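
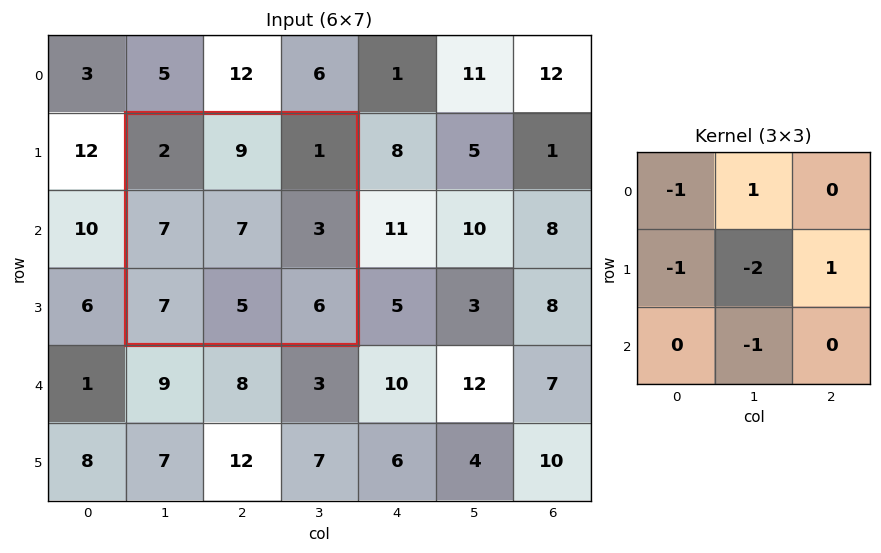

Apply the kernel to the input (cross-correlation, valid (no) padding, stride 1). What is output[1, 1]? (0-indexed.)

-16

The receptive field on the input at this output position is [2 9 1 / 7 7 3 / 7 5 6]. Elementwise product with the kernel and sum: 2·-1 + 9·1 + 7·-1 + 7·-2 + 3·1 + 5·-1.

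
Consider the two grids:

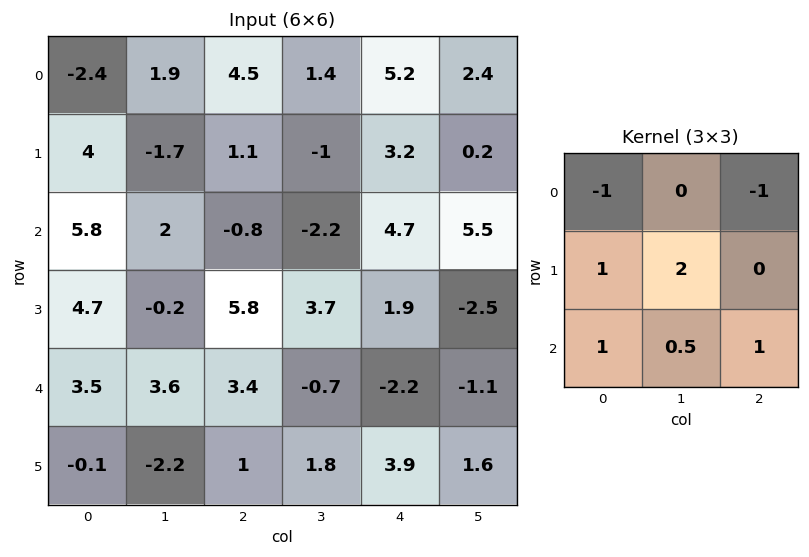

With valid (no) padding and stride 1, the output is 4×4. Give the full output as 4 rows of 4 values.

Output[0,0]: The receptive field on the input at this output position is [-2.4 1.9 4.5 / 4 -1.7 1.1 / 5.8 2 -0.8]. Elementwise product with the kernel and sum: -2.4·-1 + 4.5·-1 + 4·1 + -1.7·2 + 5.8·1 + 2·0.5 + -0.8·1.

4.5 -3.4 -7.8 7.25
15.1 9.5 0.05 10.15
8 16.2 10.15 1.3
0 7 0.1 -0.95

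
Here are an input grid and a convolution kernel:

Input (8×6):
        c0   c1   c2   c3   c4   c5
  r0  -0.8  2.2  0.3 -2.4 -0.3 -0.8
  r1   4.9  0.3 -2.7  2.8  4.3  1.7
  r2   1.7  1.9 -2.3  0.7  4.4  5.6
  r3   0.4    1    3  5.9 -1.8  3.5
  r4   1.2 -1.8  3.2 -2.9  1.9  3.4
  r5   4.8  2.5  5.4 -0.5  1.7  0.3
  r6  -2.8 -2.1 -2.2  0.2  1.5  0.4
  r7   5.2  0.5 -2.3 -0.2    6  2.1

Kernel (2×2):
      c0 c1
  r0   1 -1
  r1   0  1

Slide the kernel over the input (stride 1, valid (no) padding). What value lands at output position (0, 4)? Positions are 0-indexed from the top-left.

2.2

The receptive field on the input at this output position is [-0.3 -0.8 / 4.3 1.7]. Elementwise product with the kernel and sum: -0.3·1 + -0.8·-1 + 1.7·1.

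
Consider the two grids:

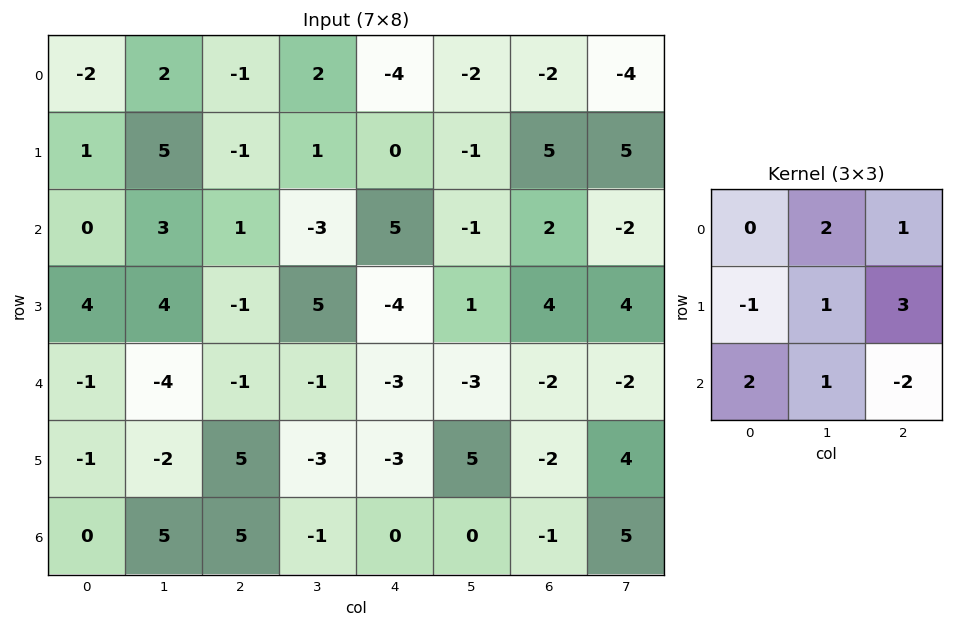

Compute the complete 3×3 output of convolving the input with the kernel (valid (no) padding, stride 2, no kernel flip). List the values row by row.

Output[0,0]: The receptive field on the input at this output position is [-2 2 -1 / 1 5 -1 / 0 3 1]. Elementwise product with the kernel and sum: 2·2 + -1·1 + 1·-1 + 5·1 + -1·3 + 0·2 + 3·1 + 1·-2.

5 -9 13
0 -4 12
0 -13 -4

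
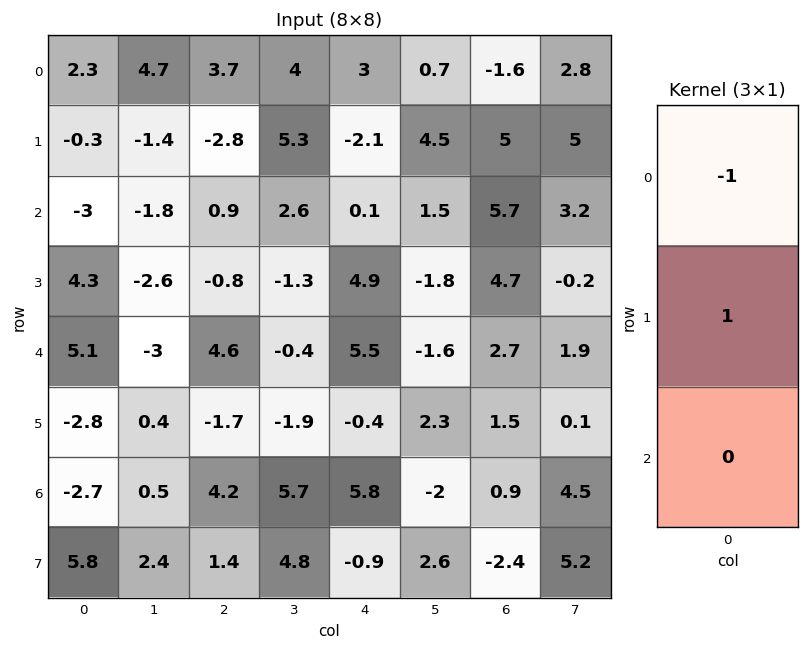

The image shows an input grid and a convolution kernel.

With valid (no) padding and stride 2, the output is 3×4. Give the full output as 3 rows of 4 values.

-2.6 -6.5 -5.1 6.6
7.3 -1.7 4.8 -1
-7.9 -6.3 -5.9 -1.2

Output[0,0]: The receptive field on the input at this output position is [2.3 / -0.3 / -3]. Elementwise product with the kernel and sum: 2.3·-1 + -0.3·1.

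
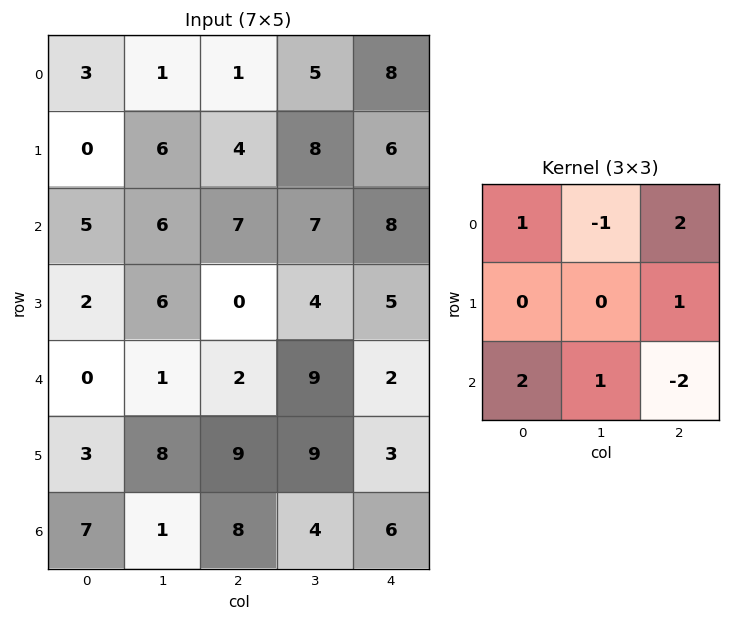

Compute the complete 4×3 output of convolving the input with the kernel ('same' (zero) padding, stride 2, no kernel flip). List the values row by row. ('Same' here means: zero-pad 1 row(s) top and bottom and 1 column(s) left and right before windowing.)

Output[0,0]: The receptive field on the zero-padded input at this output position is [0 0 0 / 0 3 1 / 0 0 6]. Elementwise product with the kernel and sum: 0·1 + 0·-1 + 0·2 + 1·1 + 0·2 + 0·1 + 6·-2.

-11 5 22
8 29 15
-2 30 20
14 21 6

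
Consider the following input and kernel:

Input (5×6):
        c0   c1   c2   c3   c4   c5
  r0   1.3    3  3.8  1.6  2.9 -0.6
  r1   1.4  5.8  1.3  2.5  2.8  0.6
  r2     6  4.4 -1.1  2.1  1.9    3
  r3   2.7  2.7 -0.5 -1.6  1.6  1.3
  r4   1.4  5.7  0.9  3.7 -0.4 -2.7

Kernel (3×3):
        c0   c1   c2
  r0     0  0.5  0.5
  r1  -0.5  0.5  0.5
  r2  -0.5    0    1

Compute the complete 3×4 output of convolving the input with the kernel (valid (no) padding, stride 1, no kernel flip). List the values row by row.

Output[0,0]: The receptive field on the input at this output position is [1.3 3 3.8 / 1.4 5.8 1.3 / 6 4.4 -1.1]. Elementwise product with the kernel and sum: 3·0.5 + 3.8·0.5 + 1.4·-0.5 + 5.8·0.5 + 1.3·0.5 + 6·-0.5 + -1.1·1.
Output[0,1]: The receptive field on the input at this output position is [3 3.8 1.6 / 5.8 1.3 2.5 / 4.4 -1.1 2.1]. Elementwise product with the kernel and sum: 3.8·0.5 + 1.6·0.5 + 5.8·-0.5 + 1.3·0.5 + 2.5·0.5 + 4.4·-0.5 + 2.1·1.

2.15 1.6 6.7 3.55
0.35 -2.75 7.05 5.2
1.6 -1.05 1.4 0.15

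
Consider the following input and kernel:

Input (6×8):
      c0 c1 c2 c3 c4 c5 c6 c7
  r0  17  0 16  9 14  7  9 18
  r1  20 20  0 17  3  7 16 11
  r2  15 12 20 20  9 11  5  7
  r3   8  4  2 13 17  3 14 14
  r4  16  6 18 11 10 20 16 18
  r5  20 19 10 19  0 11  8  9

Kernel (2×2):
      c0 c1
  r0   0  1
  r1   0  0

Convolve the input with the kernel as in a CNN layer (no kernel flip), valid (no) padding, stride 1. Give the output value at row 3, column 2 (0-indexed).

The receptive field on the input at this output position is [2 13 / 18 11]. Elementwise product with the kernel and sum: 13·1.

13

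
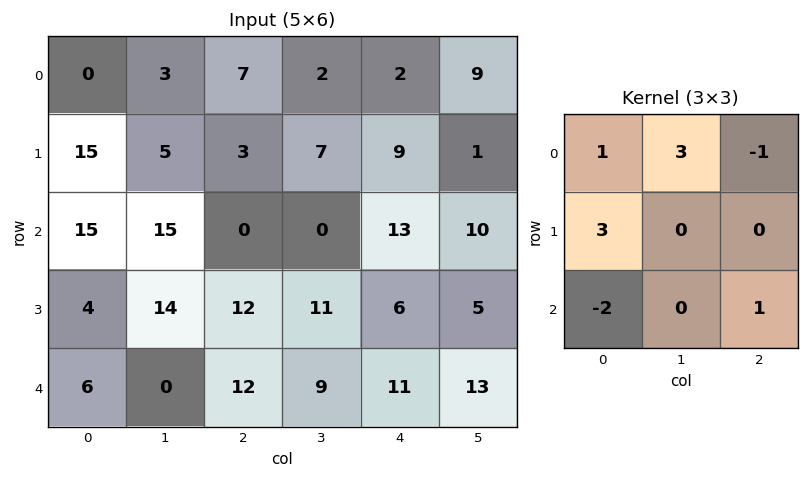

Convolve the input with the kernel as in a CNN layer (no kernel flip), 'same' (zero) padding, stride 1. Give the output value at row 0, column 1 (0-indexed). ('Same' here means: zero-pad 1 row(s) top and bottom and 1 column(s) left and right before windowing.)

-27

The receptive field on the zero-padded input at this output position is [0 0 0 / 0 3 7 / 15 5 3]. Elementwise product with the kernel and sum: 0·1 + 0·3 + 0·-1 + 0·3 + 15·-2 + 3·1.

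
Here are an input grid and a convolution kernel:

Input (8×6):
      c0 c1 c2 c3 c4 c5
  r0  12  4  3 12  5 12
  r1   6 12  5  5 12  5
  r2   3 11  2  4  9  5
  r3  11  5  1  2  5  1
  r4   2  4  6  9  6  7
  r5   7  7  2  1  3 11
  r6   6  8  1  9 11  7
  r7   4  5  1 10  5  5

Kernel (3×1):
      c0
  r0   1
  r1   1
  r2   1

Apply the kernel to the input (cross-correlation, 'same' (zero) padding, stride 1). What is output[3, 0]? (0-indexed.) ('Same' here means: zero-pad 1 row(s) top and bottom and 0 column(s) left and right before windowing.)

The receptive field on the zero-padded input at this output position is [3 / 11 / 2]. Elementwise product with the kernel and sum: 3·1 + 11·1 + 2·1.

16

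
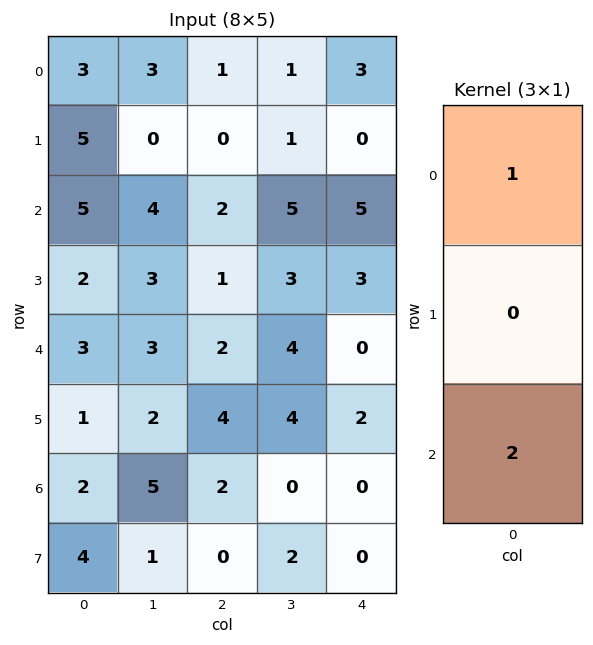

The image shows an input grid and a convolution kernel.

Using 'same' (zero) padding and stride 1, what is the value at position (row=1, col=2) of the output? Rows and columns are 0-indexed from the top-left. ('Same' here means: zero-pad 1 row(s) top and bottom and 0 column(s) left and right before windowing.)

The receptive field on the zero-padded input at this output position is [1 / 0 / 2]. Elementwise product with the kernel and sum: 1·1 + 2·2.

5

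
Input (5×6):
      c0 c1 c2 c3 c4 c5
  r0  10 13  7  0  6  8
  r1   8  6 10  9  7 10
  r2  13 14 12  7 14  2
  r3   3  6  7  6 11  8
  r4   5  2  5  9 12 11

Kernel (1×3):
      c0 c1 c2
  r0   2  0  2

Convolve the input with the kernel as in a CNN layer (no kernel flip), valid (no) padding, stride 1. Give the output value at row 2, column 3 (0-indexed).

18

The receptive field on the input at this output position is [7 14 2]. Elementwise product with the kernel and sum: 7·2 + 2·2.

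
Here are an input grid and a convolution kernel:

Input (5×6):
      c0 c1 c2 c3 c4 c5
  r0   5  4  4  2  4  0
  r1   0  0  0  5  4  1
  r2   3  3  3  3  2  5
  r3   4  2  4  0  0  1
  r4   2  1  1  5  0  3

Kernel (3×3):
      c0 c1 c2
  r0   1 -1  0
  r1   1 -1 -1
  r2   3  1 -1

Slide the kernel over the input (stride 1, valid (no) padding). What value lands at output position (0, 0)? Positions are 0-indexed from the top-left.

10

The receptive field on the input at this output position is [5 4 4 / 0 0 0 / 3 3 3]. Elementwise product with the kernel and sum: 5·1 + 4·-1 + 0·1 + 0·-1 + 0·-1 + 3·3 + 3·1 + 3·-1.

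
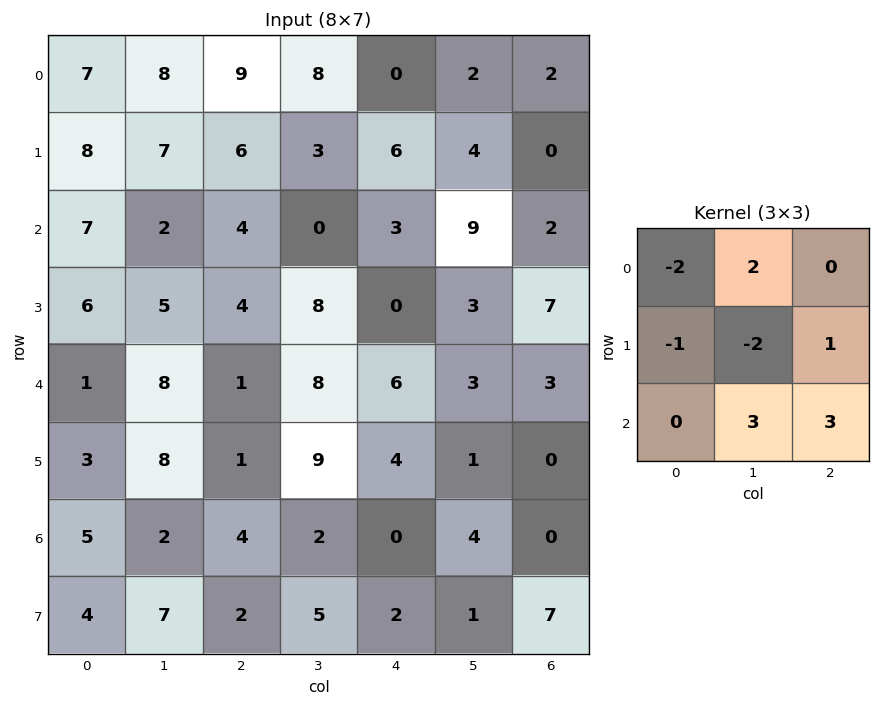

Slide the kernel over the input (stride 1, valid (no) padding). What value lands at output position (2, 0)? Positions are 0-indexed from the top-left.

The receptive field on the input at this output position is [7 2 4 / 6 5 4 / 1 8 1]. Elementwise product with the kernel and sum: 7·-2 + 2·2 + 6·-1 + 5·-2 + 4·1 + 8·3 + 1·3.

5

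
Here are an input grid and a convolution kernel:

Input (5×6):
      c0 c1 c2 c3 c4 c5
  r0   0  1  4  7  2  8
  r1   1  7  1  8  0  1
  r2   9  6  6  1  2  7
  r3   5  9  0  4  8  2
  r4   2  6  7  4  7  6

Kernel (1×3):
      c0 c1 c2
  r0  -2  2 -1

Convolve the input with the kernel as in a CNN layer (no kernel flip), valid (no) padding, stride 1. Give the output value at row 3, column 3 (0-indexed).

6

The receptive field on the input at this output position is [4 8 2]. Elementwise product with the kernel and sum: 4·-2 + 8·2 + 2·-1.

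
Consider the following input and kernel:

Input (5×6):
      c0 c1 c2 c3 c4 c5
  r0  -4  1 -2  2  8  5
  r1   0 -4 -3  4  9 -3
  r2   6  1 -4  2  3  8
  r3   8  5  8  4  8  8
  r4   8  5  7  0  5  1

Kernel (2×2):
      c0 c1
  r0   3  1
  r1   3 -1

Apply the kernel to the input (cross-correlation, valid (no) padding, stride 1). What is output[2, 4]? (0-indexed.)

The receptive field on the input at this output position is [3 8 / 8 8]. Elementwise product with the kernel and sum: 3·3 + 8·1 + 8·3 + 8·-1.

33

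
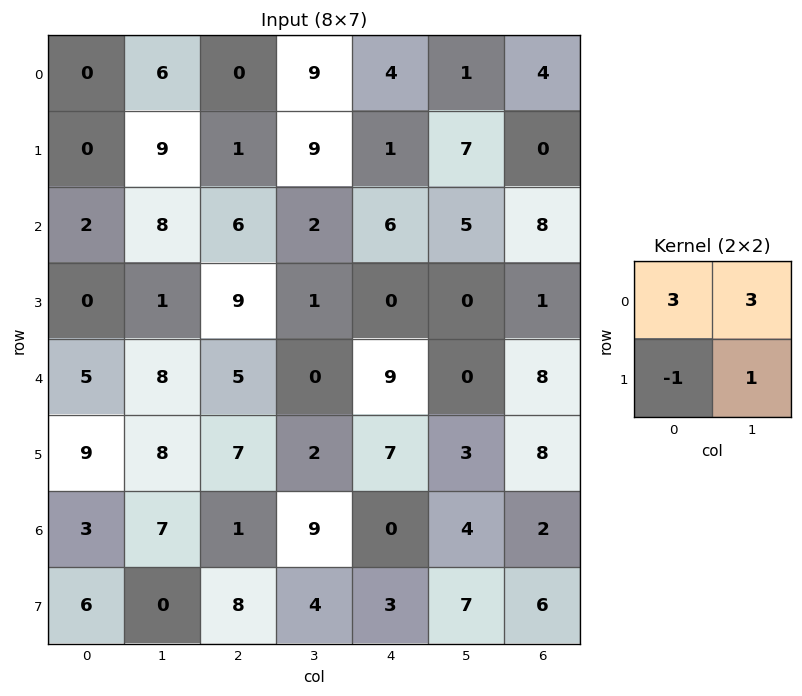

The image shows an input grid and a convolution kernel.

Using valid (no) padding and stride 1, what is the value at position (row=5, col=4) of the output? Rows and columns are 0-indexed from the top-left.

34

The receptive field on the input at this output position is [7 3 / 0 4]. Elementwise product with the kernel and sum: 7·3 + 3·3 + 0·-1 + 4·1.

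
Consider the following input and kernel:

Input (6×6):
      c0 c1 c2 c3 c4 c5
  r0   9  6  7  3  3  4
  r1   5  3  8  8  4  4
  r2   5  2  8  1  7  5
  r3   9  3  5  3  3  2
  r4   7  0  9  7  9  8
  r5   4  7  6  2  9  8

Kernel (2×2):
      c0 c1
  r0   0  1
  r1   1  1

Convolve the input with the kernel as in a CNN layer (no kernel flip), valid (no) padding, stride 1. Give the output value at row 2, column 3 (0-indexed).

The receptive field on the input at this output position is [1 7 / 3 3]. Elementwise product with the kernel and sum: 7·1 + 3·1 + 3·1.

13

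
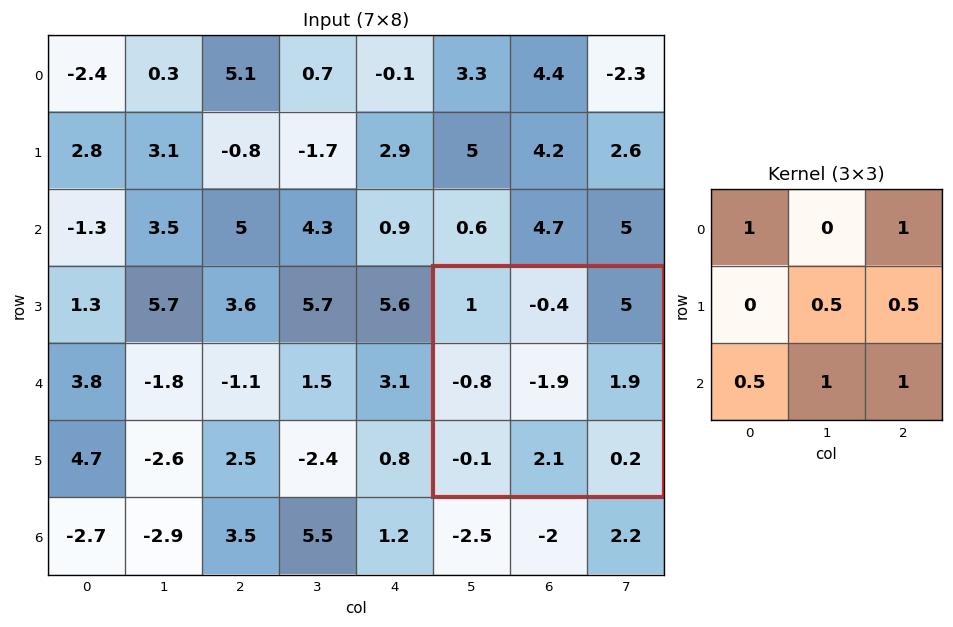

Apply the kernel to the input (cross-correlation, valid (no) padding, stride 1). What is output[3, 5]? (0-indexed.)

The receptive field on the input at this output position is [1 -0.4 5 / -0.8 -1.9 1.9 / -0.1 2.1 0.2]. Elementwise product with the kernel and sum: 1·1 + 5·1 + -1.9·0.5 + 1.9·0.5 + -0.1·0.5 + 2.1·1 + 0.2·1.

8.25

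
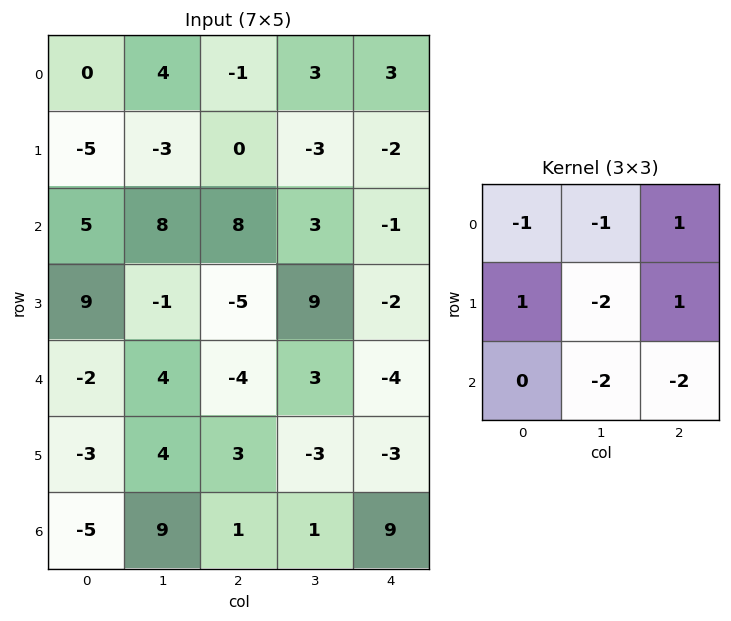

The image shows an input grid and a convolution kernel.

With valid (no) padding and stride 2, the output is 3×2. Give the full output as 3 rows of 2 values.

-36 1
1 -35
-34 -17

Output[0,0]: The receptive field on the input at this output position is [0 4 -1 / -5 -3 0 / 5 8 8]. Elementwise product with the kernel and sum: 0·-1 + 4·-1 + -1·1 + -5·1 + -3·-2 + 0·1 + 8·-2 + 8·-2.
Output[0,1]: The receptive field on the input at this output position is [-1 3 3 / 0 -3 -2 / 8 3 -1]. Elementwise product with the kernel and sum: -1·-1 + 3·-1 + 3·1 + 0·1 + -3·-2 + -2·1 + 3·-2 + -1·-2.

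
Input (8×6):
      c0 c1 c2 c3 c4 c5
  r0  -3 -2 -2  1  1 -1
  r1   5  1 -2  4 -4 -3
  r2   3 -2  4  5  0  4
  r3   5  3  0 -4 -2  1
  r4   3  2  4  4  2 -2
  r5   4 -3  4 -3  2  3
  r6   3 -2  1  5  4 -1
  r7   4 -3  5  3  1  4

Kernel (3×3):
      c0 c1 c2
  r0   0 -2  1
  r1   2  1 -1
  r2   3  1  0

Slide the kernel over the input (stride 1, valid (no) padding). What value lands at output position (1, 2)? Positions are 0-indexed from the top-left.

-3

The receptive field on the input at this output position is [-2 4 -4 / 4 5 0 / 0 -4 -2]. Elementwise product with the kernel and sum: 4·-2 + -4·1 + 4·2 + 5·1 + 0·-1 + 0·3 + -4·1.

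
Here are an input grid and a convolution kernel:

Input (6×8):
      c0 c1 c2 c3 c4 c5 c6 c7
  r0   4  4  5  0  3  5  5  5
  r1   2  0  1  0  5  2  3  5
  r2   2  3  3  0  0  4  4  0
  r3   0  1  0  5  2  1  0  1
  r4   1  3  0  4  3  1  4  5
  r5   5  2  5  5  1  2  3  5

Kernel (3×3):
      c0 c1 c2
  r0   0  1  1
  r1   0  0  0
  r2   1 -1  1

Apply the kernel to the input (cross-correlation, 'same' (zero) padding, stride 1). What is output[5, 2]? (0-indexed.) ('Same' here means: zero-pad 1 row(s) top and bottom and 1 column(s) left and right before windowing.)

The receptive field on the zero-padded input at this output position is [3 0 4 / 2 5 5 / 0 0 0]. Elementwise product with the kernel and sum: 0·1 + 4·1 + 0·1 + 0·-1 + 0·1.

4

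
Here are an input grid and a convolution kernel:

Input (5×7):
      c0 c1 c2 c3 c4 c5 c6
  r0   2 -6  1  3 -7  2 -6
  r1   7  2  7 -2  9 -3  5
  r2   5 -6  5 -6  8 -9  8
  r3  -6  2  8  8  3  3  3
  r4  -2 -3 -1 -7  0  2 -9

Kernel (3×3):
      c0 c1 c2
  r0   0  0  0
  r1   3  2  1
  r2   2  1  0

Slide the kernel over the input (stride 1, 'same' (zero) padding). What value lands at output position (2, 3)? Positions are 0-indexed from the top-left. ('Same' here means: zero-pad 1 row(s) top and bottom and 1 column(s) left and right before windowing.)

35

The receptive field on the zero-padded input at this output position is [7 -2 9 / 5 -6 8 / 8 8 3]. Elementwise product with the kernel and sum: 5·3 + -6·2 + 8·1 + 8·2 + 8·1.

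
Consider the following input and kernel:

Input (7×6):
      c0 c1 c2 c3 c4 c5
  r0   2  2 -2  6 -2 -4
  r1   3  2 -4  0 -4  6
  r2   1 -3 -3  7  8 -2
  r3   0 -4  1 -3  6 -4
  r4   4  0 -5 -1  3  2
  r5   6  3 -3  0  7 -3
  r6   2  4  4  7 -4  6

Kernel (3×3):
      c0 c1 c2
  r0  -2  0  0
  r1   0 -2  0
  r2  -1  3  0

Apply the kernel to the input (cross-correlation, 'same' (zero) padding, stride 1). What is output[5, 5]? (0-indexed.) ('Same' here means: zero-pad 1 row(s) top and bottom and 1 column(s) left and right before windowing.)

The receptive field on the zero-padded input at this output position is [3 2 0 / 7 -3 0 / -4 6 0]. Elementwise product with the kernel and sum: 3·-2 + -3·-2 + -4·-1 + 6·3.

22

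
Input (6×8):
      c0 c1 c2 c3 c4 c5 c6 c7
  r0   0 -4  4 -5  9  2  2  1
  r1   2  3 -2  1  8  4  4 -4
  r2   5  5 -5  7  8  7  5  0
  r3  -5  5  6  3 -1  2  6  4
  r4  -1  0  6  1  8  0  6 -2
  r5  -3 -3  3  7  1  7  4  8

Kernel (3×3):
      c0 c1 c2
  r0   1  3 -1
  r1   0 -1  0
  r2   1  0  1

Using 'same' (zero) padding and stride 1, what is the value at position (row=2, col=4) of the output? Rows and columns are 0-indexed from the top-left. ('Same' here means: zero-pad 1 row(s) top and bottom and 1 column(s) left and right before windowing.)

The receptive field on the zero-padded input at this output position is [1 8 4 / 7 8 7 / 3 -1 2]. Elementwise product with the kernel and sum: 1·1 + 8·3 + 4·-1 + 8·-1 + 3·1 + 2·1.

18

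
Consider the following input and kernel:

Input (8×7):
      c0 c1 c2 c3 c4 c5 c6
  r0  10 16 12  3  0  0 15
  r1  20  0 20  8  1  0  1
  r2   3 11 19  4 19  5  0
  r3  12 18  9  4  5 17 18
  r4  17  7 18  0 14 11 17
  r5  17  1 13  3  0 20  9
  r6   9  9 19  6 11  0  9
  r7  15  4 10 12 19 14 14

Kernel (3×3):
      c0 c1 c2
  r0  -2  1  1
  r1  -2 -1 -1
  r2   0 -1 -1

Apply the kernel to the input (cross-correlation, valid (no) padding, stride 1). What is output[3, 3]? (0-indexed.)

The receptive field on the input at this output position is [4 5 17 / 0 14 11 / 3 0 20]. Elementwise product with the kernel and sum: 4·-2 + 5·1 + 17·1 + 0·-2 + 14·-1 + 11·-1 + 0·-1 + 20·-1.

-31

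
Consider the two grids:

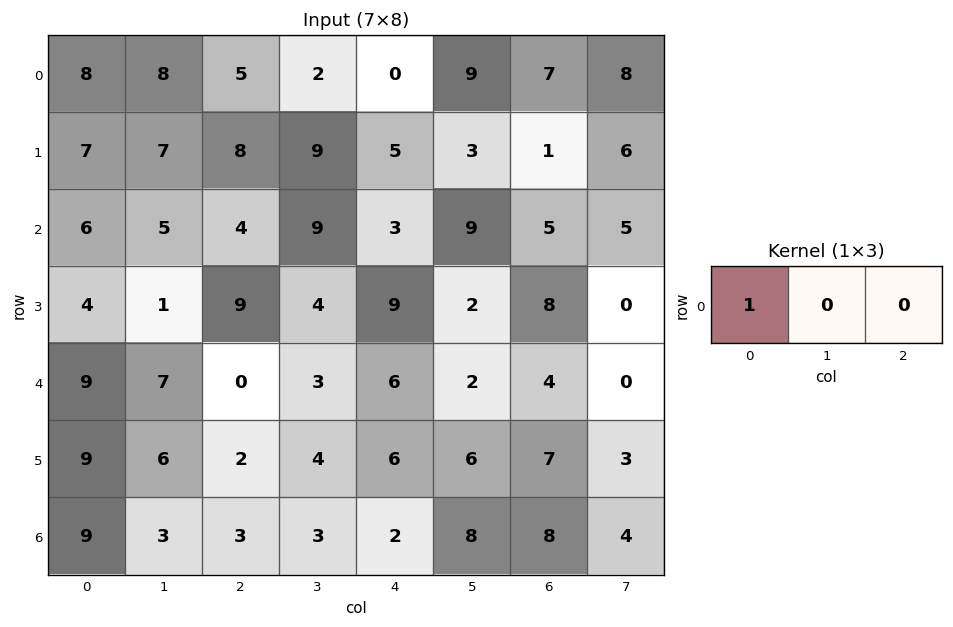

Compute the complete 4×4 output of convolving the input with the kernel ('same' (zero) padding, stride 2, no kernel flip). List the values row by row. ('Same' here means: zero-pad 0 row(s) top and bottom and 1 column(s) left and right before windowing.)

0 8 2 9
0 5 9 9
0 7 3 2
0 3 3 8

Output[0,0]: The receptive field on the zero-padded input at this output position is [0 8 8]. Elementwise product with the kernel and sum: 0·1.
Output[0,1]: The receptive field on the zero-padded input at this output position is [8 5 2]. Elementwise product with the kernel and sum: 8·1.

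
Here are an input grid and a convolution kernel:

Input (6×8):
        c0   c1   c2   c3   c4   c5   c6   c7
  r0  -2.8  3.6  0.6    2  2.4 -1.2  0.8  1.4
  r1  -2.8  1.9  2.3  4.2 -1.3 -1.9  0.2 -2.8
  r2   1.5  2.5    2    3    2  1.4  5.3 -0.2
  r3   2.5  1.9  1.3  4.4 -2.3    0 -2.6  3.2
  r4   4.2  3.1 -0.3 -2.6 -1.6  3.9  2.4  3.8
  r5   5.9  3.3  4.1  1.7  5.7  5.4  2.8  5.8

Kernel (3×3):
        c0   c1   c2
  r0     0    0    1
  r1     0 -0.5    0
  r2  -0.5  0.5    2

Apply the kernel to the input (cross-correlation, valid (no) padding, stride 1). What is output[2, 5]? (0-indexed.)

7.95

The receptive field on the input at this output position is [1.4 5.3 -0.2 / 0 -2.6 3.2 / 3.9 2.4 3.8]. Elementwise product with the kernel and sum: -0.2·1 + -2.6·-0.5 + 3.9·-0.5 + 2.4·0.5 + 3.8·2.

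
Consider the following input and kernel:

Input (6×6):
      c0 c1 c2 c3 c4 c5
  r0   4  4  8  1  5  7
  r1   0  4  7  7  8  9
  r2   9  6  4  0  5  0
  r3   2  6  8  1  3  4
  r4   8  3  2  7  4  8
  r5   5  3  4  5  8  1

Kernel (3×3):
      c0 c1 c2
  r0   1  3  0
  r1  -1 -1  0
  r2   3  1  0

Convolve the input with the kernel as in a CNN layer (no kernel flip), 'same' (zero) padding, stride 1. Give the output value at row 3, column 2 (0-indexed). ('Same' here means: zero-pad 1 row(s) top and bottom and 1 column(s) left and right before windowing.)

15

The receptive field on the zero-padded input at this output position is [6 4 0 / 6 8 1 / 3 2 7]. Elementwise product with the kernel and sum: 6·1 + 4·3 + 6·-1 + 8·-1 + 3·3 + 2·1.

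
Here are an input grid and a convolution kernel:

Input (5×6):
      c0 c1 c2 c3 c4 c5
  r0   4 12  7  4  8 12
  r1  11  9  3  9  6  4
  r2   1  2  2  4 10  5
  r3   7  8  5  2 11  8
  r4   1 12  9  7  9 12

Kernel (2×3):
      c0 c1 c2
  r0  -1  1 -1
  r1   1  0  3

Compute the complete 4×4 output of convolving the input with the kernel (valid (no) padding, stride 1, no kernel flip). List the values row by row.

21 27 10 13
2 -1 32 12
21 10 30 27
24 28 22 44

Output[0,0]: The receptive field on the input at this output position is [4 12 7 / 11 9 3]. Elementwise product with the kernel and sum: 4·-1 + 12·1 + 7·-1 + 11·1 + 3·3.
Output[0,1]: The receptive field on the input at this output position is [12 7 4 / 9 3 9]. Elementwise product with the kernel and sum: 12·-1 + 7·1 + 4·-1 + 9·1 + 9·3.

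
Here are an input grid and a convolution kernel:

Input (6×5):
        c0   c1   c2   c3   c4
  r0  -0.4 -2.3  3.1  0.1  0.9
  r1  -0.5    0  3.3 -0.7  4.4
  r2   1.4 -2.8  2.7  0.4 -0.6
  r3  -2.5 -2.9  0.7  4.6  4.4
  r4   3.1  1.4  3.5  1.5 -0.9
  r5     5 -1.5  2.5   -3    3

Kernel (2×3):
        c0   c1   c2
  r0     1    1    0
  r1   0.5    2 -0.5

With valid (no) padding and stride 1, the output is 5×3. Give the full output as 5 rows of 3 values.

-4.6 7.75 1.25
-6.75 7.1 5.05
-8.8 -2.45 10.45
-2.8 4.75 10.5
2.75 10.65 -1.25

Output[0,0]: The receptive field on the input at this output position is [-0.4 -2.3 3.1 / -0.5 0 3.3]. Elementwise product with the kernel and sum: -0.4·1 + -2.3·1 + -0.5·0.5 + 0·2 + 3.3·-0.5.
Output[0,1]: The receptive field on the input at this output position is [-2.3 3.1 0.1 / 0 3.3 -0.7]. Elementwise product with the kernel and sum: -2.3·1 + 3.1·1 + 0·0.5 + 3.3·2 + -0.7·-0.5.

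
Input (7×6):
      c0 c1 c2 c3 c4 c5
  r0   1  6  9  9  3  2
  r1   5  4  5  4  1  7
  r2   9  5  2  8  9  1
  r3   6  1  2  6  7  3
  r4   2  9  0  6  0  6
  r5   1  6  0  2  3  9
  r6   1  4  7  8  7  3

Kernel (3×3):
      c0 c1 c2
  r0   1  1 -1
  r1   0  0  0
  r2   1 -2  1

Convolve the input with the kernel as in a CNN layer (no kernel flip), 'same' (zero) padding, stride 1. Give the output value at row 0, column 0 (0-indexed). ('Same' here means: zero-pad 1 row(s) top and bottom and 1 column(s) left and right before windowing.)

-6

The receptive field on the zero-padded input at this output position is [0 0 0 / 0 1 6 / 0 5 4]. Elementwise product with the kernel and sum: 0·1 + 0·1 + 0·-1 + 0·1 + 5·-2 + 4·1.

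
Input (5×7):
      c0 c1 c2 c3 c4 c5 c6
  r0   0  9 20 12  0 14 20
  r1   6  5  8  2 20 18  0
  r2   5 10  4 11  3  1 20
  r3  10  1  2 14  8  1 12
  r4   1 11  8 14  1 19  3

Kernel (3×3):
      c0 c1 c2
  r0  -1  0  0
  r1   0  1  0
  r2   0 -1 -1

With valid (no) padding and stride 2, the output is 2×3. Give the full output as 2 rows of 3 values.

Output[0,0]: The receptive field on the input at this output position is [0 9 20 / 6 5 8 / 5 10 4]. Elementwise product with the kernel and sum: 0·-1 + 5·1 + 10·-1 + 4·-1.

-9 -32 -3
-23 -5 -24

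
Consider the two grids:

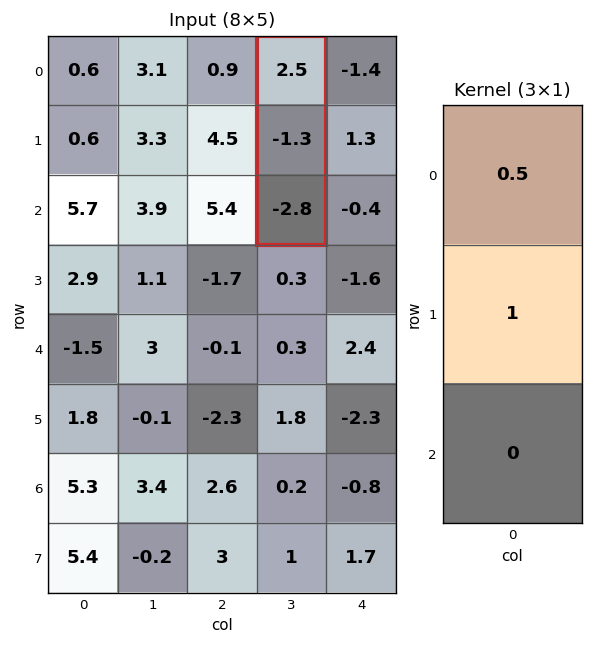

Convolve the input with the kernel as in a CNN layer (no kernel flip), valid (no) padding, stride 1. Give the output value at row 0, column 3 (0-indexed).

-0.05

The receptive field on the input at this output position is [2.5 / -1.3 / -2.8]. Elementwise product with the kernel and sum: 2.5·0.5 + -1.3·1.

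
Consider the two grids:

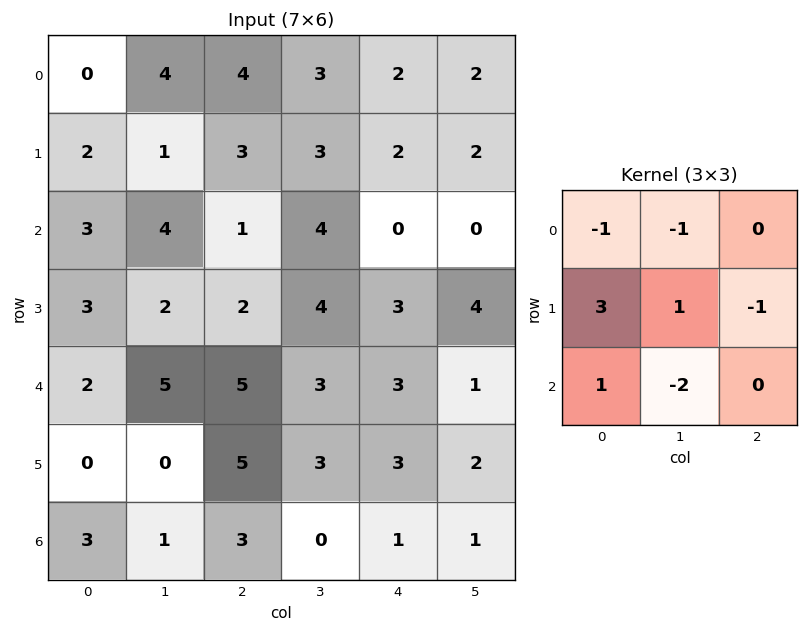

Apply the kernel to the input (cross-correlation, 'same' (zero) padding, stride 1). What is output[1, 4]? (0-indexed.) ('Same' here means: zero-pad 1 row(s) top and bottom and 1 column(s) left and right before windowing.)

8

The receptive field on the zero-padded input at this output position is [3 2 2 / 3 2 2 / 4 0 0]. Elementwise product with the kernel and sum: 3·-1 + 2·-1 + 3·3 + 2·1 + 2·-1 + 4·1 + 0·-2.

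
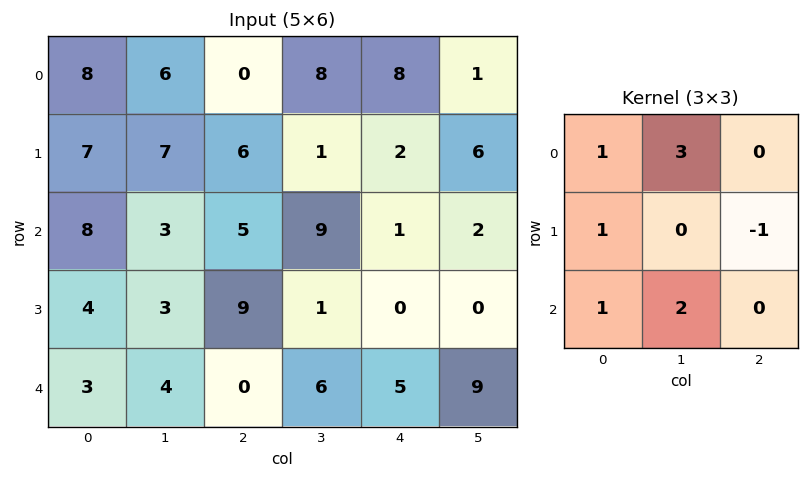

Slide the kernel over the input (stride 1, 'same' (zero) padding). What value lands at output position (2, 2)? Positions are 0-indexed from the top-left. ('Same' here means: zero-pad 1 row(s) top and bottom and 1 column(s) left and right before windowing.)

40

The receptive field on the zero-padded input at this output position is [7 6 1 / 3 5 9 / 3 9 1]. Elementwise product with the kernel and sum: 7·1 + 6·3 + 3·1 + 9·-1 + 3·1 + 9·2.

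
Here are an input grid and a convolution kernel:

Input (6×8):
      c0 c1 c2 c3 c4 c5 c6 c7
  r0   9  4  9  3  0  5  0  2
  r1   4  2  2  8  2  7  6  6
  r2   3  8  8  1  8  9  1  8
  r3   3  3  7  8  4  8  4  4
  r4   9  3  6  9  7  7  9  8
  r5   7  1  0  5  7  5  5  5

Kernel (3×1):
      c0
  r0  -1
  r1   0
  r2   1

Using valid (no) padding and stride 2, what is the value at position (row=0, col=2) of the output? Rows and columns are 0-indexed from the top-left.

The receptive field on the input at this output position is [0 / 2 / 8]. Elementwise product with the kernel and sum: 0·-1 + 8·1.

8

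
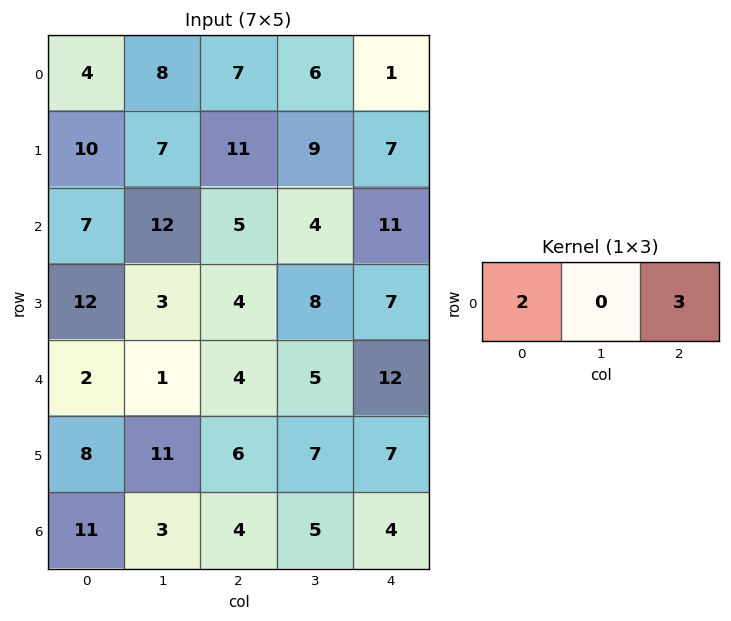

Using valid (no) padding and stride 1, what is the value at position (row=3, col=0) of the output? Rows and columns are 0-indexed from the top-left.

The receptive field on the input at this output position is [12 3 4]. Elementwise product with the kernel and sum: 12·2 + 4·3.

36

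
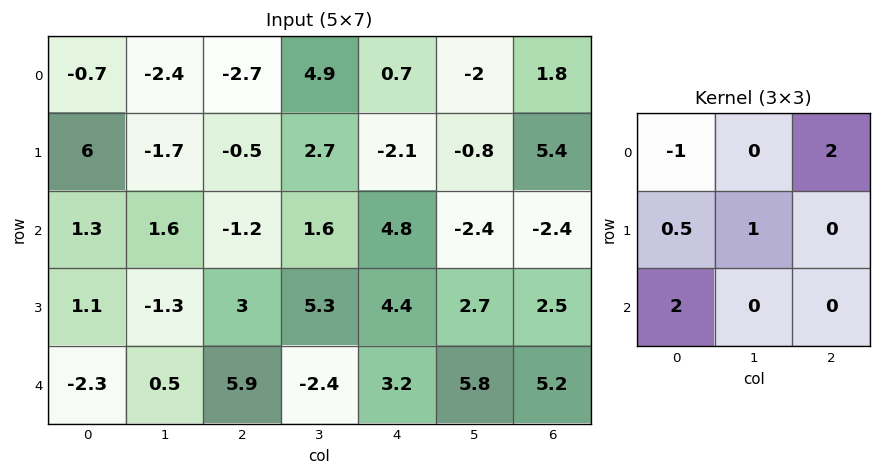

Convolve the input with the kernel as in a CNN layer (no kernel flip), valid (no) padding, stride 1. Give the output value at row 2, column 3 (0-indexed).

The receptive field on the input at this output position is [1.6 4.8 -2.4 / 5.3 4.4 2.7 / -2.4 3.2 5.8]. Elementwise product with the kernel and sum: 1.6·-1 + -2.4·2 + 5.3·0.5 + 4.4·1 + -2.4·2.

-4.15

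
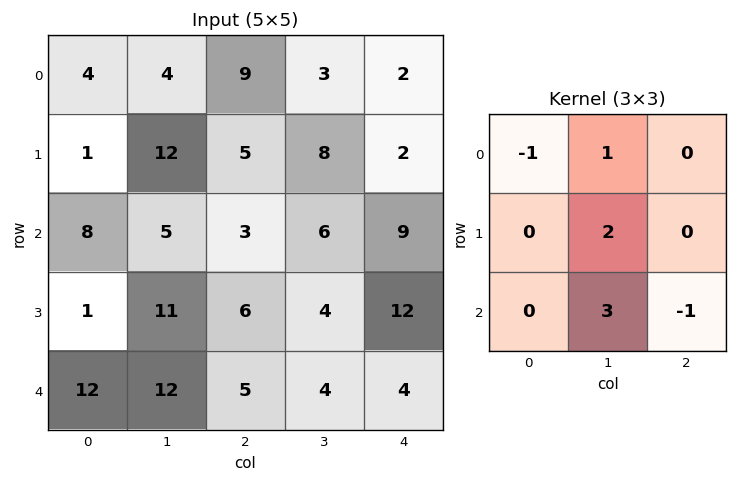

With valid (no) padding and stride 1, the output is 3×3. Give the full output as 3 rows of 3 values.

Output[0,0]: The receptive field on the input at this output position is [4 4 9 / 1 12 5 / 8 5 3]. Elementwise product with the kernel and sum: 4·-1 + 4·1 + 12·2 + 5·3 + 3·-1.
Output[0,1]: The receptive field on the input at this output position is [4 9 3 / 12 5 8 / 5 3 6]. Elementwise product with the kernel and sum: 4·-1 + 9·1 + 5·2 + 3·3 + 6·-1.

36 18 19
48 13 15
50 21 19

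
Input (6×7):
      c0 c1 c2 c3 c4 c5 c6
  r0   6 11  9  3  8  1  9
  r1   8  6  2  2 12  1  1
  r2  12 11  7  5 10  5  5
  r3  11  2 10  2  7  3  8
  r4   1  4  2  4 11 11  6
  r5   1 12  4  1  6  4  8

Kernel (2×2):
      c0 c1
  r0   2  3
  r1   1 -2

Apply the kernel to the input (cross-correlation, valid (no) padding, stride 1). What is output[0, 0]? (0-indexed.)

The receptive field on the input at this output position is [6 11 / 8 6]. Elementwise product with the kernel and sum: 6·2 + 11·3 + 8·1 + 6·-2.

41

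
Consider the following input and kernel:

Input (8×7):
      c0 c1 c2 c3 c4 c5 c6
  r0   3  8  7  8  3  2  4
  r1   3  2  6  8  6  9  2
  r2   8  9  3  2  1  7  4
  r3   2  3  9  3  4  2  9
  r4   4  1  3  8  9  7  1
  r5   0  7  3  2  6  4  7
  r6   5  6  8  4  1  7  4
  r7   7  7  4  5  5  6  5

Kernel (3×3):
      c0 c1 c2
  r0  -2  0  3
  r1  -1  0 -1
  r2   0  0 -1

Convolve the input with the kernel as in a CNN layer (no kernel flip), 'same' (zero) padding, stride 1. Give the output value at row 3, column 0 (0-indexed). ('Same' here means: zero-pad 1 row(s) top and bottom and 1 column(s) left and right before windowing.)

23

The receptive field on the zero-padded input at this output position is [0 8 9 / 0 2 3 / 0 4 1]. Elementwise product with the kernel and sum: 0·-2 + 9·3 + 0·-1 + 3·-1 + 1·-1.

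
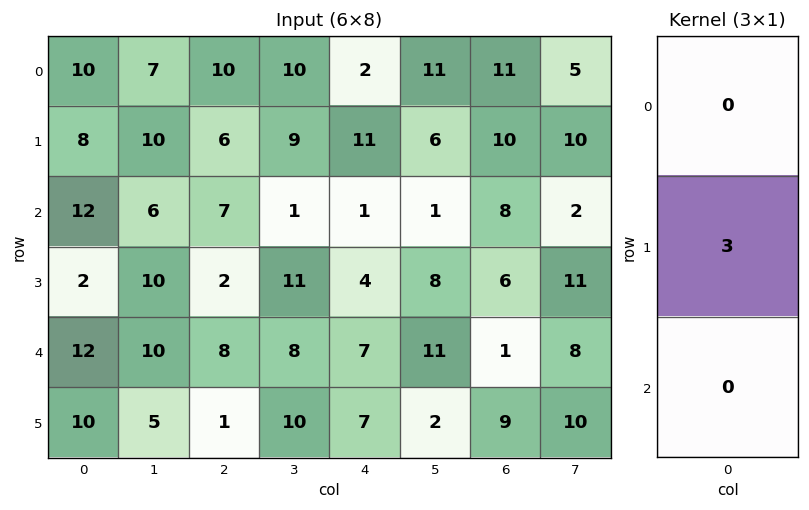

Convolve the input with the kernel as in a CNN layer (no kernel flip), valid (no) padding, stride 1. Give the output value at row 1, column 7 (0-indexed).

6

The receptive field on the input at this output position is [10 / 2 / 11]. Elementwise product with the kernel and sum: 2·3.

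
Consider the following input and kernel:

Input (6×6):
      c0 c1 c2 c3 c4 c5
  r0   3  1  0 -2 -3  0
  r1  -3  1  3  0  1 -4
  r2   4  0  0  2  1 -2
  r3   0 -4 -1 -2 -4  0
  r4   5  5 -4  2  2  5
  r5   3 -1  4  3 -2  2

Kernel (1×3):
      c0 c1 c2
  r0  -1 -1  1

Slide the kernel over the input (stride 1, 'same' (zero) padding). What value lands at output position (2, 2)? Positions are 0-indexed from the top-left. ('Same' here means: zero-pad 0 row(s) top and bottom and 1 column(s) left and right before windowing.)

The receptive field on the zero-padded input at this output position is [0 0 2]. Elementwise product with the kernel and sum: 0·-1 + 0·-1 + 2·1.

2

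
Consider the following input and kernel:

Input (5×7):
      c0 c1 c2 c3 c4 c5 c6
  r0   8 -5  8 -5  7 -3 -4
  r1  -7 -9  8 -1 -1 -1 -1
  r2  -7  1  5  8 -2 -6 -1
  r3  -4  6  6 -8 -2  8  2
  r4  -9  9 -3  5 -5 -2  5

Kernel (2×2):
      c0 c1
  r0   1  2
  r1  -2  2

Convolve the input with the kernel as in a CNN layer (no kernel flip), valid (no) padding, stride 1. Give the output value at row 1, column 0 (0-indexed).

-9

The receptive field on the input at this output position is [-7 -9 / -7 1]. Elementwise product with the kernel and sum: -7·1 + -9·2 + -7·-2 + 1·2.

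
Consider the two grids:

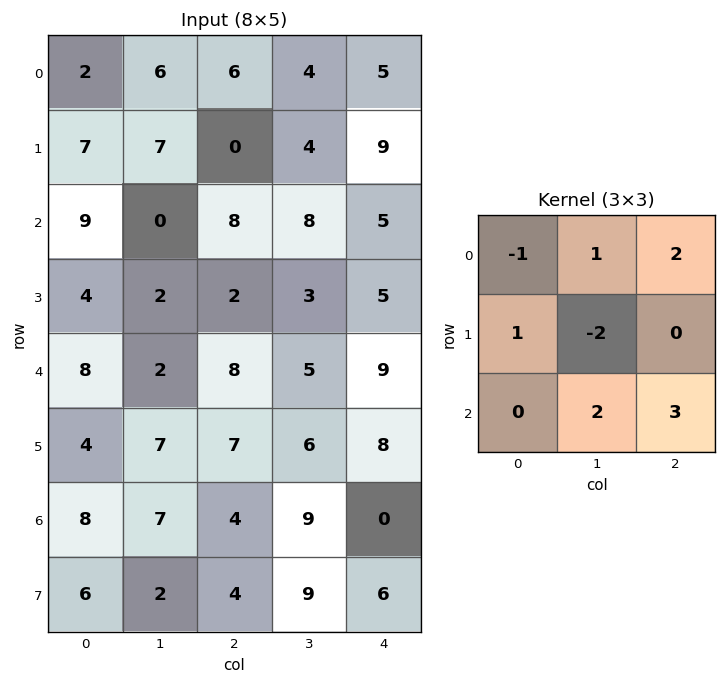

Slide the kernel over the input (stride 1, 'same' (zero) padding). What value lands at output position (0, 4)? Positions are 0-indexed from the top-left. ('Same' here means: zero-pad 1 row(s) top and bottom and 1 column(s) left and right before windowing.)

The receptive field on the zero-padded input at this output position is [0 0 0 / 4 5 0 / 4 9 0]. Elementwise product with the kernel and sum: 0·-1 + 0·1 + 0·2 + 4·1 + 5·-2 + 9·2 + 0·3.

12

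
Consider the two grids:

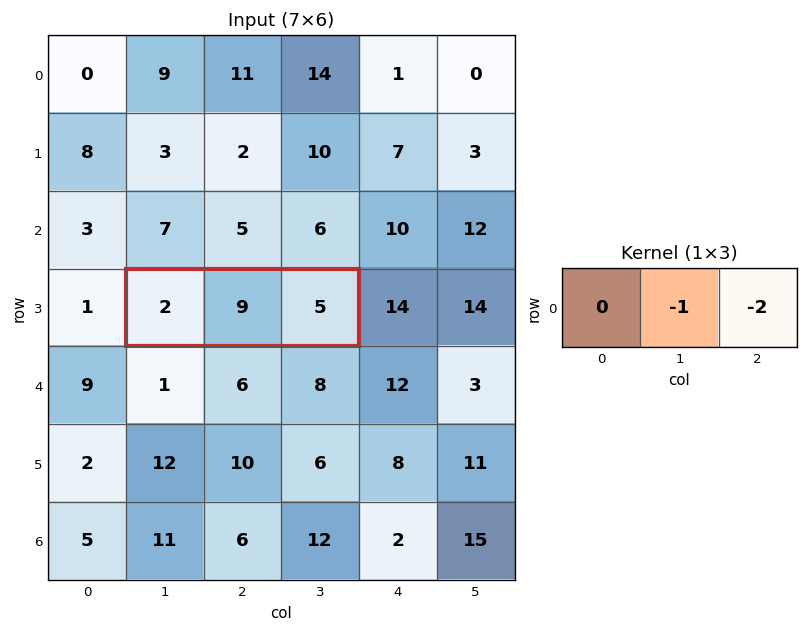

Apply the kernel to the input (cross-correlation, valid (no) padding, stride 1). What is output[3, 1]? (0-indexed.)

The receptive field on the input at this output position is [2 9 5]. Elementwise product with the kernel and sum: 9·-1 + 5·-2.

-19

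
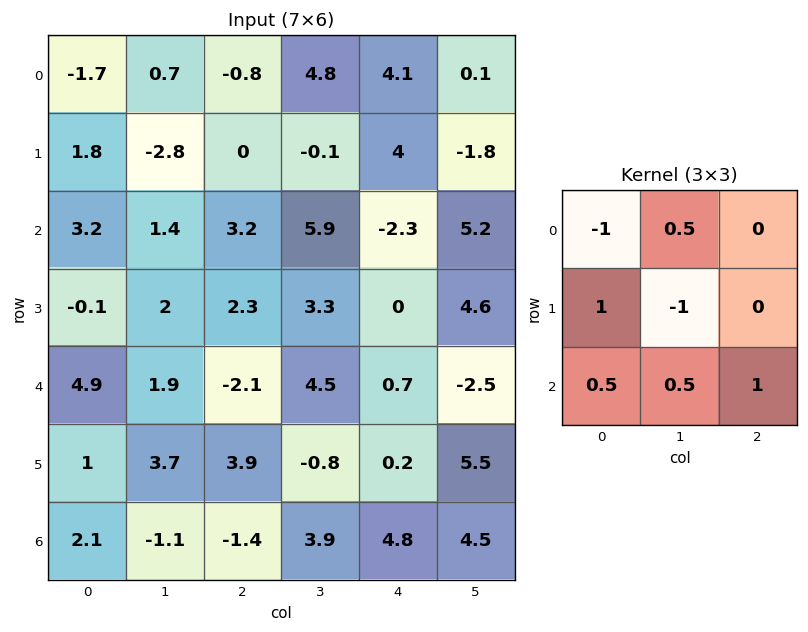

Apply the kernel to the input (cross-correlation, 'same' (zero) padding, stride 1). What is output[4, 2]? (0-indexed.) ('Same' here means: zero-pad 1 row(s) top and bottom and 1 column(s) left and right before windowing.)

6.15

The receptive field on the zero-padded input at this output position is [2 2.3 3.3 / 1.9 -2.1 4.5 / 3.7 3.9 -0.8]. Elementwise product with the kernel and sum: 2·-1 + 2.3·0.5 + 1.9·1 + -2.1·-1 + 3.7·0.5 + 3.9·0.5 + -0.8·1.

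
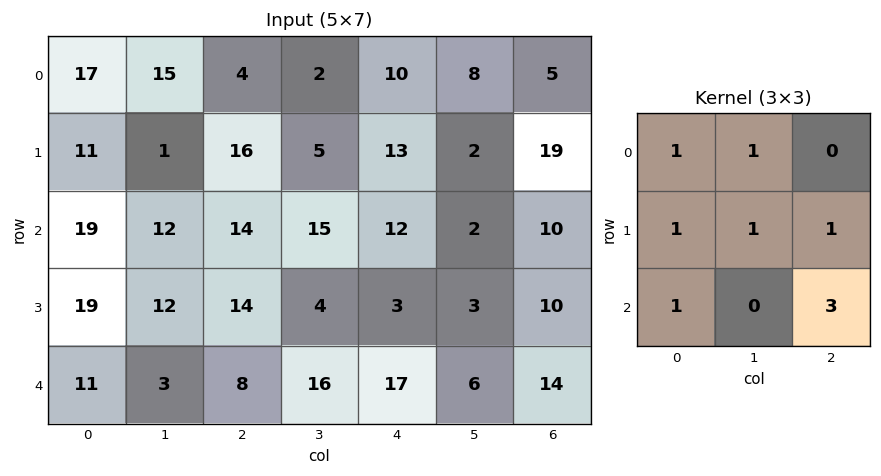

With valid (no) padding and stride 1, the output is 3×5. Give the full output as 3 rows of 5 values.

Output[0,0]: The receptive field on the input at this output position is [17 15 4 / 11 1 16 / 19 12 14]. Elementwise product with the kernel and sum: 17·1 + 15·1 + 11·1 + 1·1 + 16·1 + 19·1 + 14·3.
Output[0,1]: The receptive field on the input at this output position is [15 4 2 / 1 16 5 / 12 14 15]. Elementwise product with the kernel and sum: 15·1 + 4·1 + 1·1 + 16·1 + 5·1 + 12·1 + 15·3.

121 98 90 53 94
118 82 85 60 72
111 107 109 71 89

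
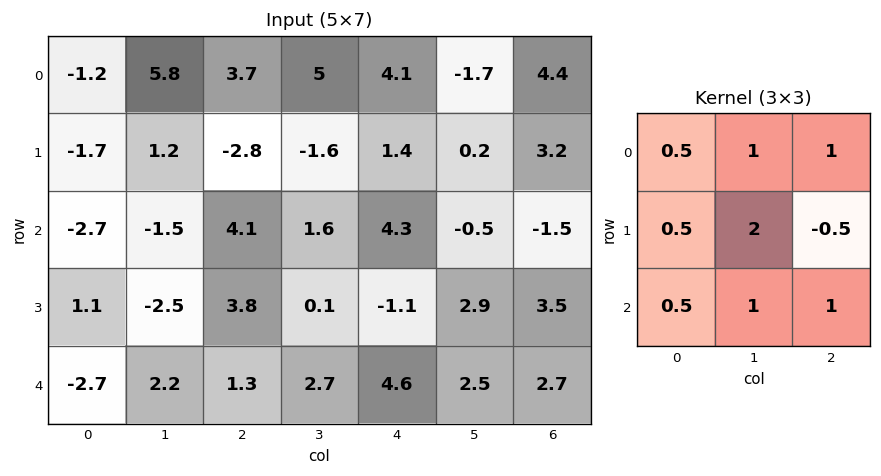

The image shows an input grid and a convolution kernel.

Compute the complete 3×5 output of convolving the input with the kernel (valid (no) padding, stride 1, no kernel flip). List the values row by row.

13.1 12.35 13.6 11.4 4.4
-7 5.5 2.4 12.3 11.85
-2.95 16.35 18.55 9.45 11.15

Output[0,0]: The receptive field on the input at this output position is [-1.2 5.8 3.7 / -1.7 1.2 -2.8 / -2.7 -1.5 4.1]. Elementwise product with the kernel and sum: -1.2·0.5 + 5.8·1 + 3.7·1 + -1.7·0.5 + 1.2·2 + -2.8·-0.5 + -2.7·0.5 + -1.5·1 + 4.1·1.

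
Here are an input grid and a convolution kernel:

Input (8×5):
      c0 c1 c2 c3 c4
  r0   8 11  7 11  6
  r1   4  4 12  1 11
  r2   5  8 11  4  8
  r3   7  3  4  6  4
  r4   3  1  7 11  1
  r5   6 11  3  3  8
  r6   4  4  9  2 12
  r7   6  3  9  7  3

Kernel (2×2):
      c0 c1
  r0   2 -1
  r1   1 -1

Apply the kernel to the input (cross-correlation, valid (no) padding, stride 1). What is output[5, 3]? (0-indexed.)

The receptive field on the input at this output position is [3 8 / 2 12]. Elementwise product with the kernel and sum: 3·2 + 8·-1 + 2·1 + 12·-1.

-12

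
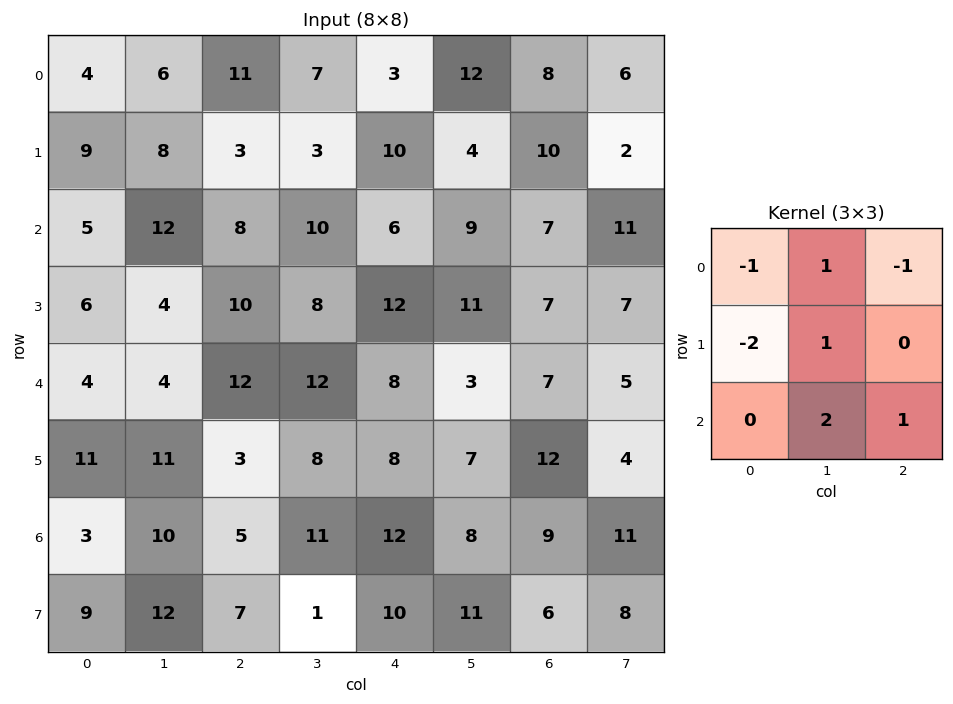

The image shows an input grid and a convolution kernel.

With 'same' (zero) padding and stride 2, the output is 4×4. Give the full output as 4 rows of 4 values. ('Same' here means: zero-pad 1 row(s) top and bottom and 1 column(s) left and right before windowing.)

30 8 13 6
22 4 24 14
39 16 0 18
33 -16 14 14

Output[0,0]: The receptive field on the zero-padded input at this output position is [0 0 0 / 0 4 6 / 0 9 8]. Elementwise product with the kernel and sum: 0·-1 + 0·1 + 0·-1 + 0·-2 + 4·1 + 9·2 + 8·1.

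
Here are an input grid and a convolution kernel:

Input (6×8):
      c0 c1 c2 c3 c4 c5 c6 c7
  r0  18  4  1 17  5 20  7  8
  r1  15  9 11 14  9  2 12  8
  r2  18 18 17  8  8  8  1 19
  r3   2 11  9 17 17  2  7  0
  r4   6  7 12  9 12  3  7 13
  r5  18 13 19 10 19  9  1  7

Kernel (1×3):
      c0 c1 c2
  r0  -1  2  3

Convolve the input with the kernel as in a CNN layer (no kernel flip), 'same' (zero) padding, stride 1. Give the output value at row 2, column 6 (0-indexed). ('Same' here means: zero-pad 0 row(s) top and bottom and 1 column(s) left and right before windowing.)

51

The receptive field on the zero-padded input at this output position is [8 1 19]. Elementwise product with the kernel and sum: 8·-1 + 1·2 + 19·3.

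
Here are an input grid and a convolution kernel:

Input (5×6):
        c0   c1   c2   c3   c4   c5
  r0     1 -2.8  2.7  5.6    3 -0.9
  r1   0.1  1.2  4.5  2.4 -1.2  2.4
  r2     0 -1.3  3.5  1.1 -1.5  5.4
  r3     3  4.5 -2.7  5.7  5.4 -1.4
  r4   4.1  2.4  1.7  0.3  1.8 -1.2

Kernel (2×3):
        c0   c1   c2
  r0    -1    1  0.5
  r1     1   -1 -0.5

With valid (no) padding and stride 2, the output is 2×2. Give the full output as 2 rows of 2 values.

-5.8 7.1
0.3 -14.25

Output[0,0]: The receptive field on the input at this output position is [1 -2.8 2.7 / 0.1 1.2 4.5]. Elementwise product with the kernel and sum: 1·-1 + -2.8·1 + 2.7·0.5 + 0.1·1 + 1.2·-1 + 4.5·-0.5.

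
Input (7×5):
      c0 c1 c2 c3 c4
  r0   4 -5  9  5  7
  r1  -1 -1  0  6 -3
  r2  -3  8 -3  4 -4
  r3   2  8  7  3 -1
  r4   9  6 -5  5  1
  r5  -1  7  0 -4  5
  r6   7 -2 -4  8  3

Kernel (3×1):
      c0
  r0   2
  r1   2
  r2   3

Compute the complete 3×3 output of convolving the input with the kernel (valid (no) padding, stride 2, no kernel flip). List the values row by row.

-3 9 -4
25 -7 -7
37 -22 21

Output[0,0]: The receptive field on the input at this output position is [4 / -1 / -3]. Elementwise product with the kernel and sum: 4·2 + -1·2 + -3·3.
Output[0,1]: The receptive field on the input at this output position is [9 / 0 / -3]. Elementwise product with the kernel and sum: 9·2 + 0·2 + -3·3.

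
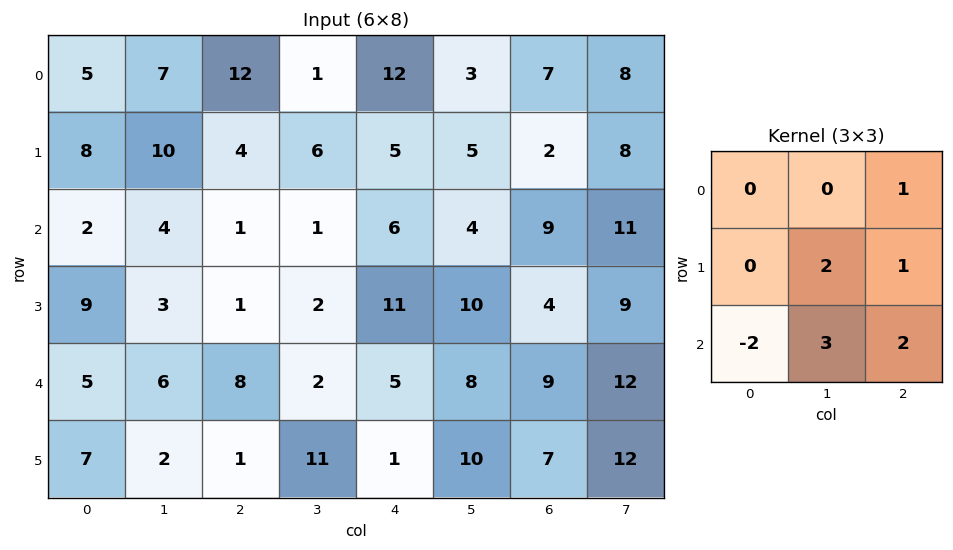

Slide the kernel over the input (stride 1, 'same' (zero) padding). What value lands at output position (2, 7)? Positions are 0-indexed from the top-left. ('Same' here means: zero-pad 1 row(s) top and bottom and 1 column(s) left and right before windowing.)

The receptive field on the zero-padded input at this output position is [2 8 0 / 9 11 0 / 4 9 0]. Elementwise product with the kernel and sum: 0·1 + 11·2 + 0·1 + 4·-2 + 9·3 + 0·2.

41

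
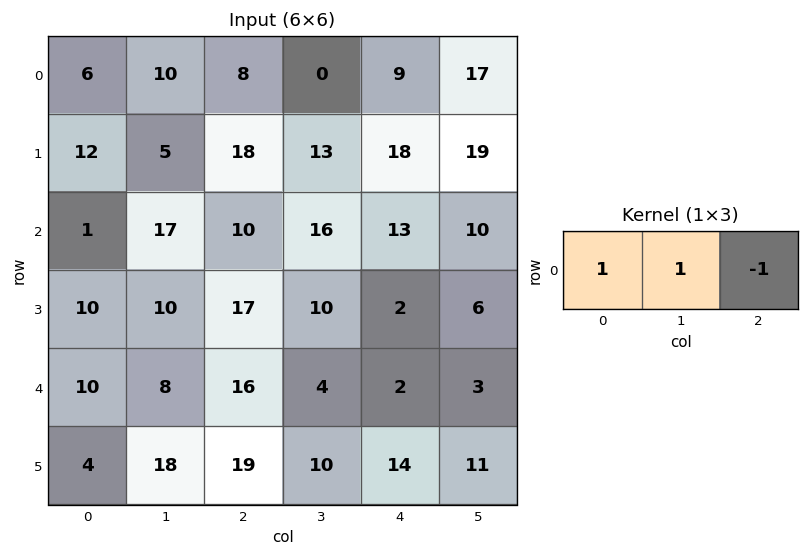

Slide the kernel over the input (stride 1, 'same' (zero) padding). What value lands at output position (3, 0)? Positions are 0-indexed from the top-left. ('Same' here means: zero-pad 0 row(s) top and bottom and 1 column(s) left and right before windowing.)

0

The receptive field on the zero-padded input at this output position is [0 10 10]. Elementwise product with the kernel and sum: 0·1 + 10·1 + 10·-1.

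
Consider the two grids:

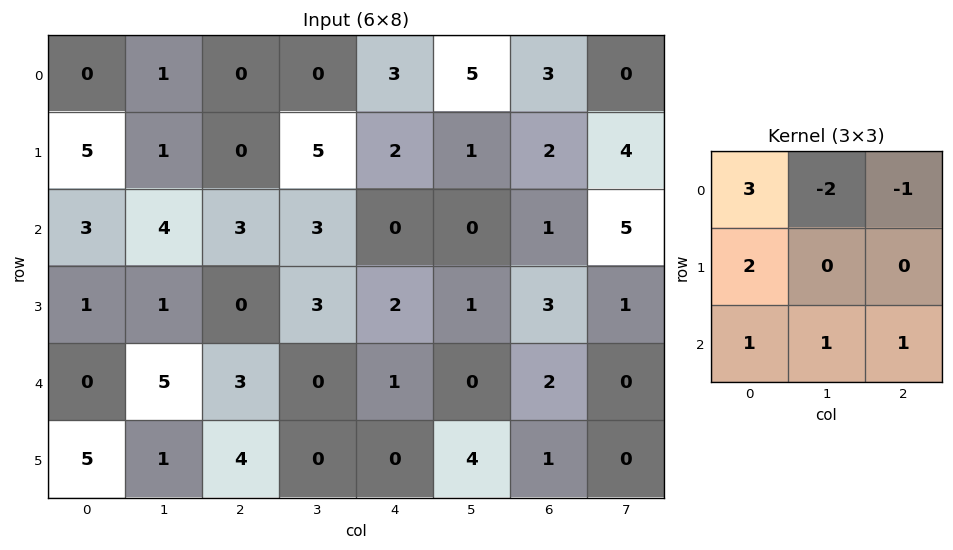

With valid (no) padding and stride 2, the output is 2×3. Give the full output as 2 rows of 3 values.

18 3 1
8 7 6

Output[0,0]: The receptive field on the input at this output position is [0 1 0 / 5 1 0 / 3 4 3]. Elementwise product with the kernel and sum: 0·3 + 1·-2 + 0·-1 + 5·2 + 3·1 + 4·1 + 3·1.
Output[0,1]: The receptive field on the input at this output position is [0 0 3 / 0 5 2 / 3 3 0]. Elementwise product with the kernel and sum: 0·3 + 0·-2 + 3·-1 + 0·2 + 3·1 + 3·1 + 0·1.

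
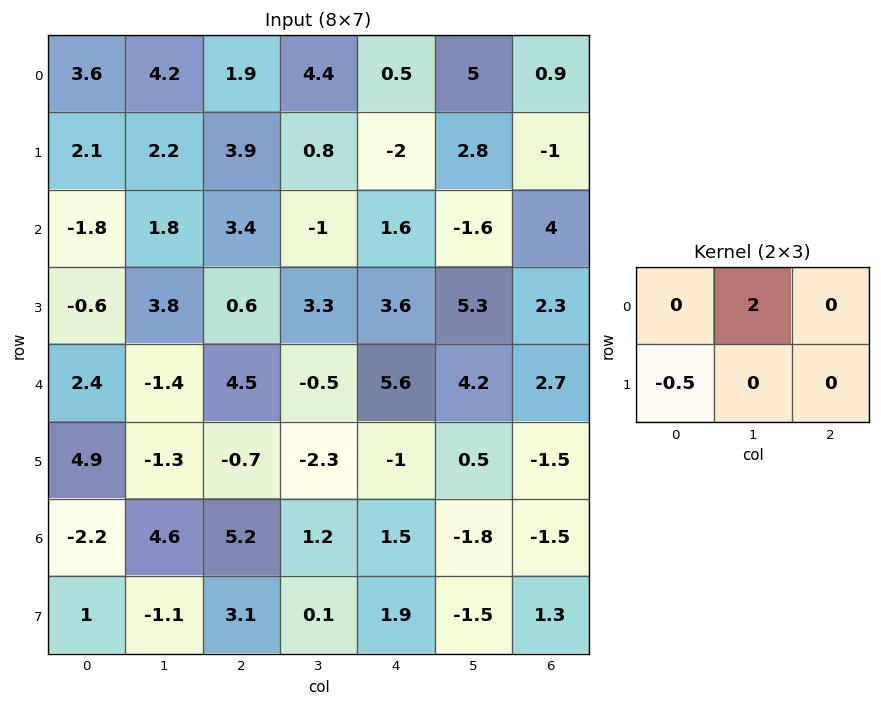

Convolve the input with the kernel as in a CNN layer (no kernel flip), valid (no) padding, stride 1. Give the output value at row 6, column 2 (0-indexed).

The receptive field on the input at this output position is [5.2 1.2 1.5 / 3.1 0.1 1.9]. Elementwise product with the kernel and sum: 1.2·2 + 3.1·-0.5.

0.85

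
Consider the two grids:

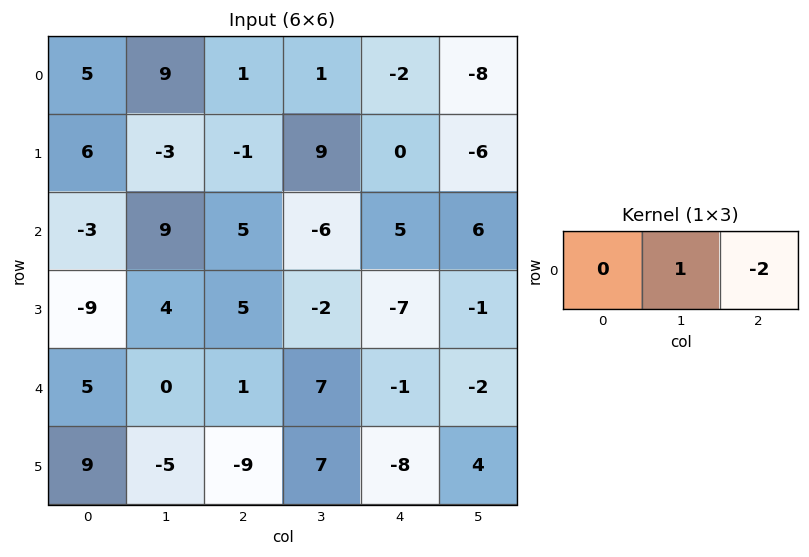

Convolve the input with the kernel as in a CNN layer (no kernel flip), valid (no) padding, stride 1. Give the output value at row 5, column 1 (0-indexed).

The receptive field on the input at this output position is [-5 -9 7]. Elementwise product with the kernel and sum: -9·1 + 7·-2.

-23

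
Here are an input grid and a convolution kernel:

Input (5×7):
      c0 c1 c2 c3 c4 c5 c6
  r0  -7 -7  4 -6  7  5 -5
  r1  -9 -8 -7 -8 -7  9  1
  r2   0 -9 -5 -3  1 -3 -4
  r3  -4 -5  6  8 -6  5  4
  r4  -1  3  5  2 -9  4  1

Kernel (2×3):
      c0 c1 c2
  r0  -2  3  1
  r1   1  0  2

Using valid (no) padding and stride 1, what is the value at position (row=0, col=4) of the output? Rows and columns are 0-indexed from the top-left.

-9

The receptive field on the input at this output position is [7 5 -5 / -7 9 1]. Elementwise product with the kernel and sum: 7·-2 + 5·3 + -5·1 + -7·1 + 1·2.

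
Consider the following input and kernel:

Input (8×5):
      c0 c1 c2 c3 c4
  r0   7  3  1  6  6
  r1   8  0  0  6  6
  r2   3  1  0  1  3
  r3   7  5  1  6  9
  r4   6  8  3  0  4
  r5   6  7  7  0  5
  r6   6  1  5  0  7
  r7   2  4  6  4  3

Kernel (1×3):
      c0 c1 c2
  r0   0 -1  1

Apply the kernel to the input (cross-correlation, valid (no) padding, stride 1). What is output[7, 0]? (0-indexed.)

2

The receptive field on the input at this output position is [2 4 6]. Elementwise product with the kernel and sum: 4·-1 + 6·1.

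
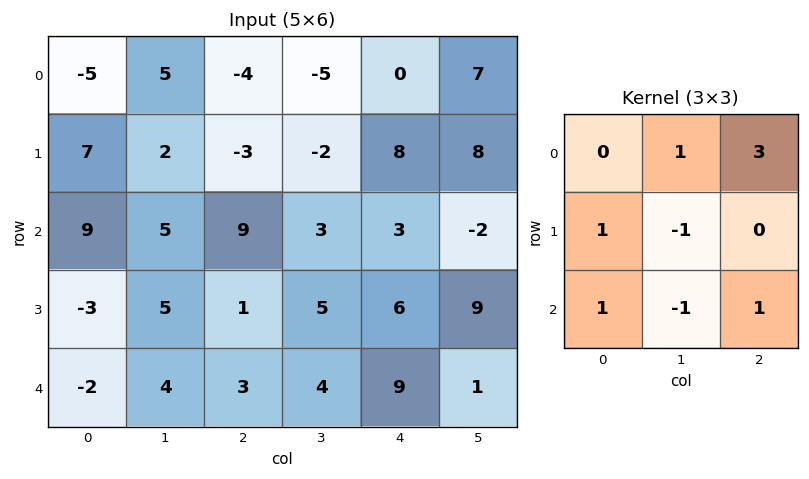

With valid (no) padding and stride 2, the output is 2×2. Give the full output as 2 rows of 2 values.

11 3
21 16

Output[0,0]: The receptive field on the input at this output position is [-5 5 -4 / 7 2 -3 / 9 5 9]. Elementwise product with the kernel and sum: 5·1 + -4·3 + 7·1 + 2·-1 + 9·1 + 5·-1 + 9·1.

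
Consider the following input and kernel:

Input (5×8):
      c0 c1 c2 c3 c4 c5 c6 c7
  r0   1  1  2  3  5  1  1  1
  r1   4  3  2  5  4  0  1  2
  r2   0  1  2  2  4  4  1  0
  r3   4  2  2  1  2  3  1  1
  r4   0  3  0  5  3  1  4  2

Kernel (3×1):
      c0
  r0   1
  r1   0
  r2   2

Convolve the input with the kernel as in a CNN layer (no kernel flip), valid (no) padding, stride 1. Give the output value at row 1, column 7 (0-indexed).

The receptive field on the input at this output position is [2 / 0 / 1]. Elementwise product with the kernel and sum: 2·1 + 1·2.

4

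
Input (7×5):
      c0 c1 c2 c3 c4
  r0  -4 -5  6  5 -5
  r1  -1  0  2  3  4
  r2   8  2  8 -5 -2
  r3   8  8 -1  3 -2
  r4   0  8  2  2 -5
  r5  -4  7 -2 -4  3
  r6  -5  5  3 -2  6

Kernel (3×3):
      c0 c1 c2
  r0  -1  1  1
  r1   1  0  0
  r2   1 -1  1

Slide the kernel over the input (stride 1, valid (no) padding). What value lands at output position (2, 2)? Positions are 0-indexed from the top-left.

The receptive field on the input at this output position is [8 -5 -2 / -1 3 -2 / 2 2 -5]. Elementwise product with the kernel and sum: 8·-1 + -5·1 + -2·1 + -1·1 + 2·1 + 2·-1 + -5·1.

-21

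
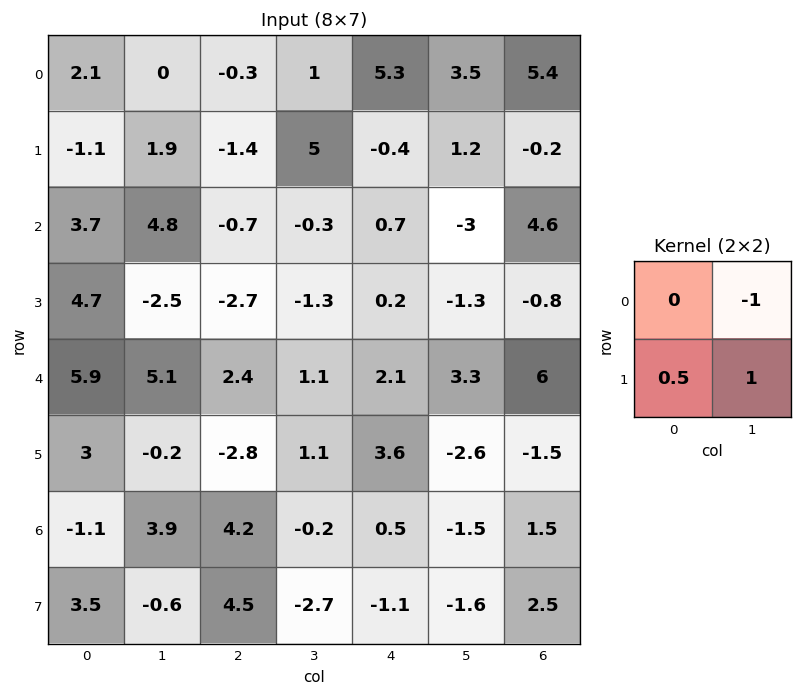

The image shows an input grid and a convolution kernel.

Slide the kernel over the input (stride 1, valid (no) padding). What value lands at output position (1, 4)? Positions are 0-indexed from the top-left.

The receptive field on the input at this output position is [-0.4 1.2 / 0.7 -3]. Elementwise product with the kernel and sum: 1.2·-1 + 0.7·0.5 + -3·1.

-3.85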